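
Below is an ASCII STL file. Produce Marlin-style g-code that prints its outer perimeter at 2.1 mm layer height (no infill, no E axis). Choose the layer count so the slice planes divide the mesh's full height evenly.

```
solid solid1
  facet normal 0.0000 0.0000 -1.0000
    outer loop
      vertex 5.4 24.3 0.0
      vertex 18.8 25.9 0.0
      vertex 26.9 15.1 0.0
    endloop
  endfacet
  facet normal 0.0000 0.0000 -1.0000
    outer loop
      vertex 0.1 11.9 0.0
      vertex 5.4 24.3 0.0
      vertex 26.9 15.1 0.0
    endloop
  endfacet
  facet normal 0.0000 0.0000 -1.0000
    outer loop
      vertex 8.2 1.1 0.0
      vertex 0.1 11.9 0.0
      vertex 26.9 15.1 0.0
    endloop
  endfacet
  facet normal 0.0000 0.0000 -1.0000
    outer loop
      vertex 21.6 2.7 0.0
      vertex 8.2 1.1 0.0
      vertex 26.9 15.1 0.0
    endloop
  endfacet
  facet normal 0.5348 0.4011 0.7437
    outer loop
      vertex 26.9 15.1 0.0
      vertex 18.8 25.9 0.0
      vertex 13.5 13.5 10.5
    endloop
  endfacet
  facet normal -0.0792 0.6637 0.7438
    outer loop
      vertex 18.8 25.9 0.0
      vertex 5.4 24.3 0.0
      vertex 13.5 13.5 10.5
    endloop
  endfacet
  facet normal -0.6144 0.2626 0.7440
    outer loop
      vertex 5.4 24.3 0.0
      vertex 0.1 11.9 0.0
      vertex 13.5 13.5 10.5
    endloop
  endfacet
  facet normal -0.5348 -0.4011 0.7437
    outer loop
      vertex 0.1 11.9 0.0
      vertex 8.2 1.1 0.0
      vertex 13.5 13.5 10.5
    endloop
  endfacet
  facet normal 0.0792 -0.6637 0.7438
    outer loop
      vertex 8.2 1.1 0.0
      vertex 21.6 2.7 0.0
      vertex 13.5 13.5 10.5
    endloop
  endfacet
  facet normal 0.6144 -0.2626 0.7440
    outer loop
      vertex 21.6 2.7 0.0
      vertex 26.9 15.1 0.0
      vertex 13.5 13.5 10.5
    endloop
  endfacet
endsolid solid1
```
; perimeter-only toolpath
G21 ; units = mm
G90 ; absolute positioning
G28 ; home
; layer 1
G0 Z2.1
G0 X24.2 Y14.8
G1 X17.7 Y23.4
G1 X7.0 Y22.1
G1 X2.8 Y12.2
G1 X9.3 Y3.6
G1 X20.0 Y4.9
G1 X24.2 Y14.8
; layer 2
G0 Z4.2
G0 X21.5 Y14.5
G1 X16.7 Y20.9
G1 X8.6 Y20.0
G1 X5.5 Y12.5
G1 X10.3 Y6.1
G1 X18.4 Y7.0
G1 X21.5 Y14.5
; layer 3
G0 Z6.3
G0 X18.9 Y14.1
G1 X15.6 Y18.5
G1 X10.3 Y17.8
G1 X8.1 Y12.9
G1 X11.4 Y8.5
G1 X16.7 Y9.2
G1 X18.9 Y14.1
; layer 4
G0 Z8.4
G0 X16.2 Y13.8
G1 X14.6 Y16.0
G1 X11.9 Y15.7
G1 X10.8 Y13.2
G1 X12.4 Y11.0
G1 X15.1 Y11.3
G1 X16.2 Y13.8
M2 ; end

The solid is a regular 6-sided pyramid, base circumscribed radius ≈ 13.5 mm, apex at z ≈ 10.5 mm. Slicing at Δz = 2.1 mm — 5 equal slices spanning the solid's height, so layer i sits at z = i·h/5 — gives 4 non-empty perimeters. Each is a 6-segment closed polygon; G0 lifts to the layer z and rapids to the start vertex, then G1 traces the edges. The cross-section shrinks linearly with z (the slice at the apex is degenerate and omitted).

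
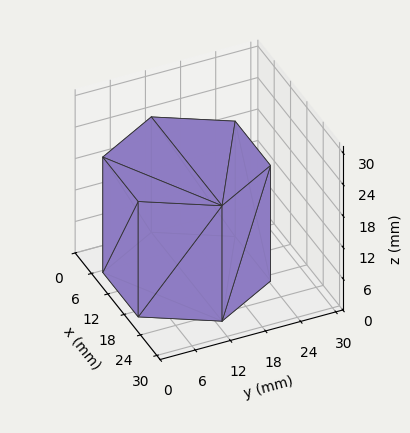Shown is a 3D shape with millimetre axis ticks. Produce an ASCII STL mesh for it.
Reading the render: the shape is a regular 6-sided prism (a cylinder approximated with 6 flat sides), circumscribed radius ≈ 13 mm, height ≈ 22 mm (dimensions read to the nearest mm from the axis ticks). For the STL, each face is triangulated and given an outward normal.

solid part
  facet normal 0.0000 0.0000 -1.0000
    outer loop
      vertex 6.5 24.3 0.0
      vertex 19.5 24.3 0.0
      vertex 26.0 13.0 0.0
    endloop
  endfacet
  facet normal 0.0000 0.0000 -1.0000
    outer loop
      vertex 0.0 13.0 0.0
      vertex 6.5 24.3 0.0
      vertex 26.0 13.0 0.0
    endloop
  endfacet
  facet normal 0.0000 0.0000 -1.0000
    outer loop
      vertex 6.5 1.7 0.0
      vertex 0.0 13.0 0.0
      vertex 26.0 13.0 0.0
    endloop
  endfacet
  facet normal 0.0000 0.0000 -1.0000
    outer loop
      vertex 19.5 1.7 0.0
      vertex 6.5 1.7 0.0
      vertex 26.0 13.0 0.0
    endloop
  endfacet
  facet normal 0.0000 0.0000 1.0000
    outer loop
      vertex 26.0 13.0 22.0
      vertex 19.5 24.3 22.0
      vertex 6.5 24.3 22.0
    endloop
  endfacet
  facet normal 0.0000 0.0000 1.0000
    outer loop
      vertex 26.0 13.0 22.0
      vertex 6.5 24.3 22.0
      vertex 0.0 13.0 22.0
    endloop
  endfacet
  facet normal 0.0000 0.0000 1.0000
    outer loop
      vertex 26.0 13.0 22.0
      vertex 0.0 13.0 22.0
      vertex 6.5 1.7 22.0
    endloop
  endfacet
  facet normal 0.0000 0.0000 1.0000
    outer loop
      vertex 26.0 13.0 22.0
      vertex 6.5 1.7 22.0
      vertex 19.5 1.7 22.0
    endloop
  endfacet
  facet normal 0.8668 0.4986 0.0000
    outer loop
      vertex 26.0 13.0 0.0
      vertex 19.5 24.3 0.0
      vertex 19.5 24.3 22.0
    endloop
  endfacet
  facet normal 0.8668 0.4986 0.0000
    outer loop
      vertex 26.0 13.0 0.0
      vertex 19.5 24.3 22.0
      vertex 26.0 13.0 22.0
    endloop
  endfacet
  facet normal 0.0000 1.0000 0.0000
    outer loop
      vertex 19.5 24.3 0.0
      vertex 6.5 24.3 0.0
      vertex 6.5 24.3 22.0
    endloop
  endfacet
  facet normal 0.0000 1.0000 0.0000
    outer loop
      vertex 19.5 24.3 0.0
      vertex 6.5 24.3 22.0
      vertex 19.5 24.3 22.0
    endloop
  endfacet
  facet normal -0.8668 0.4986 0.0000
    outer loop
      vertex 6.5 24.3 0.0
      vertex 0.0 13.0 0.0
      vertex 0.0 13.0 22.0
    endloop
  endfacet
  facet normal -0.8668 0.4986 0.0000
    outer loop
      vertex 6.5 24.3 0.0
      vertex 0.0 13.0 22.0
      vertex 6.5 24.3 22.0
    endloop
  endfacet
  facet normal -0.8668 -0.4986 0.0000
    outer loop
      vertex 0.0 13.0 0.0
      vertex 6.5 1.7 0.0
      vertex 6.5 1.7 22.0
    endloop
  endfacet
  facet normal -0.8668 -0.4986 0.0000
    outer loop
      vertex 0.0 13.0 0.0
      vertex 6.5 1.7 22.0
      vertex 0.0 13.0 22.0
    endloop
  endfacet
  facet normal 0.0000 -1.0000 0.0000
    outer loop
      vertex 6.5 1.7 0.0
      vertex 19.5 1.7 0.0
      vertex 19.5 1.7 22.0
    endloop
  endfacet
  facet normal 0.0000 -1.0000 0.0000
    outer loop
      vertex 6.5 1.7 0.0
      vertex 19.5 1.7 22.0
      vertex 6.5 1.7 22.0
    endloop
  endfacet
  facet normal 0.8668 -0.4986 0.0000
    outer loop
      vertex 19.5 1.7 0.0
      vertex 26.0 13.0 0.0
      vertex 26.0 13.0 22.0
    endloop
  endfacet
  facet normal 0.8668 -0.4986 0.0000
    outer loop
      vertex 19.5 1.7 0.0
      vertex 26.0 13.0 22.0
      vertex 19.5 1.7 22.0
    endloop
  endfacet
endsolid part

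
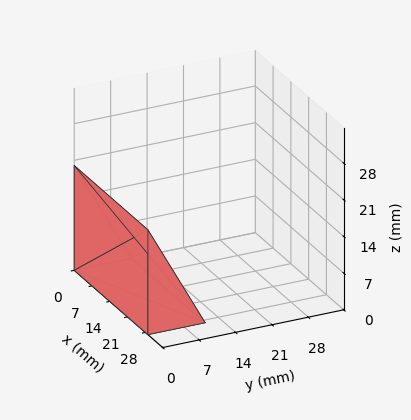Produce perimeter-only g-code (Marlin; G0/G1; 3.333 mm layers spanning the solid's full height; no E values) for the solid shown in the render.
Reading the render: the shape is a wedge (ramp): 29 × 11 mm base, rising to 20 mm along the y=0 edge and sloping linearly to z=0 at y=11 (dimensions read to the nearest mm from the axis ticks). For the g-code, the solid's height is divided into equal slices at the stated Δz and each level perimeter traced with G1 moves after a G0 lift.

; perimeter-only toolpath
G21 ; units = mm
G90 ; absolute positioning
G28 ; home
; layer 1
G0 Z3.333
G0 X0.000 Y0.000
G1 X29.000 Y0.000
G1 X29.000 Y9.167
G1 X0.000 Y9.167
G1 X0.000 Y0.000
; layer 2
G0 Z6.667
G0 X0.000 Y0.000
G1 X29.000 Y0.000
G1 X29.000 Y7.333
G1 X0.000 Y7.333
G1 X0.000 Y0.000
; layer 3
G0 Z10.000
G0 X0.000 Y0.000
G1 X29.000 Y0.000
G1 X29.000 Y5.500
G1 X0.000 Y5.500
G1 X0.000 Y0.000
; layer 4
G0 Z13.333
G0 X0.000 Y0.000
G1 X29.000 Y0.000
G1 X29.000 Y3.667
G1 X0.000 Y3.667
G1 X0.000 Y0.000
; layer 5
G0 Z16.667
G0 X0.000 Y0.000
G1 X29.000 Y0.000
G1 X29.000 Y1.833
G1 X0.000 Y1.833
G1 X0.000 Y0.000
M2 ; end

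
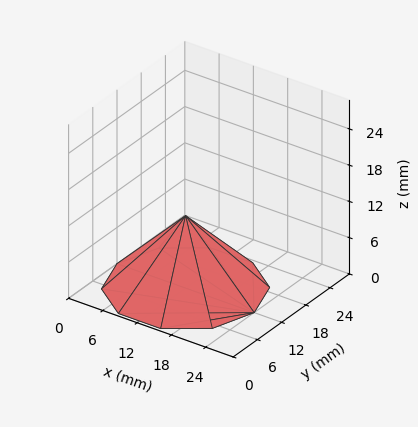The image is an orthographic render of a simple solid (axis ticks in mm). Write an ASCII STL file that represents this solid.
Reading the render: the shape is a regular 10-sided pyramid, base circumscribed radius ≈ 12 mm, apex at z ≈ 12 mm (dimensions read to the nearest mm from the axis ticks). For the STL, each face is triangulated and given an outward normal.

solid part
  facet normal 0.0000 0.0000 -1.0000
    outer loop
      vertex 15.7 23.4 0.0
      vertex 21.7 19.1 0.0
      vertex 24.0 12.0 0.0
    endloop
  endfacet
  facet normal 0.0000 0.0000 -1.0000
    outer loop
      vertex 8.3 23.4 0.0
      vertex 15.7 23.4 0.0
      vertex 24.0 12.0 0.0
    endloop
  endfacet
  facet normal 0.0000 0.0000 -1.0000
    outer loop
      vertex 2.3 19.1 0.0
      vertex 8.3 23.4 0.0
      vertex 24.0 12.0 0.0
    endloop
  endfacet
  facet normal 0.0000 0.0000 -1.0000
    outer loop
      vertex 0.0 12.0 0.0
      vertex 2.3 19.1 0.0
      vertex 24.0 12.0 0.0
    endloop
  endfacet
  facet normal 0.0000 0.0000 -1.0000
    outer loop
      vertex 2.3 4.9 0.0
      vertex 0.0 12.0 0.0
      vertex 24.0 12.0 0.0
    endloop
  endfacet
  facet normal 0.0000 0.0000 -1.0000
    outer loop
      vertex 8.3 0.6 0.0
      vertex 2.3 4.9 0.0
      vertex 24.0 12.0 0.0
    endloop
  endfacet
  facet normal 0.0000 0.0000 -1.0000
    outer loop
      vertex 15.7 0.6 0.0
      vertex 8.3 0.6 0.0
      vertex 24.0 12.0 0.0
    endloop
  endfacet
  facet normal 0.0000 0.0000 -1.0000
    outer loop
      vertex 21.7 4.9 0.0
      vertex 15.7 0.6 0.0
      vertex 24.0 12.0 0.0
    endloop
  endfacet
  facet normal 0.6893 0.2233 0.6893
    outer loop
      vertex 24.0 12.0 0.0
      vertex 21.7 19.1 0.0
      vertex 12.0 12.0 12.0
    endloop
  endfacet
  facet normal 0.4219 0.5888 0.6894
    outer loop
      vertex 21.7 19.1 0.0
      vertex 15.7 23.4 0.0
      vertex 12.0 12.0 12.0
    endloop
  endfacet
  facet normal 0.0000 0.7250 0.6887
    outer loop
      vertex 15.7 23.4 0.0
      vertex 8.3 23.4 0.0
      vertex 12.0 12.0 12.0
    endloop
  endfacet
  facet normal -0.4219 0.5888 0.6894
    outer loop
      vertex 8.3 23.4 0.0
      vertex 2.3 19.1 0.0
      vertex 12.0 12.0 12.0
    endloop
  endfacet
  facet normal -0.6893 0.2233 0.6893
    outer loop
      vertex 2.3 19.1 0.0
      vertex 0.0 12.0 0.0
      vertex 12.0 12.0 12.0
    endloop
  endfacet
  facet normal -0.6893 -0.2233 0.6893
    outer loop
      vertex 0.0 12.0 0.0
      vertex 2.3 4.9 0.0
      vertex 12.0 12.0 12.0
    endloop
  endfacet
  facet normal -0.4219 -0.5888 0.6894
    outer loop
      vertex 2.3 4.9 0.0
      vertex 8.3 0.6 0.0
      vertex 12.0 12.0 12.0
    endloop
  endfacet
  facet normal 0.0000 -0.7250 0.6887
    outer loop
      vertex 8.3 0.6 0.0
      vertex 15.7 0.6 0.0
      vertex 12.0 12.0 12.0
    endloop
  endfacet
  facet normal 0.4219 -0.5888 0.6894
    outer loop
      vertex 15.7 0.6 0.0
      vertex 21.7 4.9 0.0
      vertex 12.0 12.0 12.0
    endloop
  endfacet
  facet normal 0.6893 -0.2233 0.6893
    outer loop
      vertex 21.7 4.9 0.0
      vertex 24.0 12.0 0.0
      vertex 12.0 12.0 12.0
    endloop
  endfacet
endsolid part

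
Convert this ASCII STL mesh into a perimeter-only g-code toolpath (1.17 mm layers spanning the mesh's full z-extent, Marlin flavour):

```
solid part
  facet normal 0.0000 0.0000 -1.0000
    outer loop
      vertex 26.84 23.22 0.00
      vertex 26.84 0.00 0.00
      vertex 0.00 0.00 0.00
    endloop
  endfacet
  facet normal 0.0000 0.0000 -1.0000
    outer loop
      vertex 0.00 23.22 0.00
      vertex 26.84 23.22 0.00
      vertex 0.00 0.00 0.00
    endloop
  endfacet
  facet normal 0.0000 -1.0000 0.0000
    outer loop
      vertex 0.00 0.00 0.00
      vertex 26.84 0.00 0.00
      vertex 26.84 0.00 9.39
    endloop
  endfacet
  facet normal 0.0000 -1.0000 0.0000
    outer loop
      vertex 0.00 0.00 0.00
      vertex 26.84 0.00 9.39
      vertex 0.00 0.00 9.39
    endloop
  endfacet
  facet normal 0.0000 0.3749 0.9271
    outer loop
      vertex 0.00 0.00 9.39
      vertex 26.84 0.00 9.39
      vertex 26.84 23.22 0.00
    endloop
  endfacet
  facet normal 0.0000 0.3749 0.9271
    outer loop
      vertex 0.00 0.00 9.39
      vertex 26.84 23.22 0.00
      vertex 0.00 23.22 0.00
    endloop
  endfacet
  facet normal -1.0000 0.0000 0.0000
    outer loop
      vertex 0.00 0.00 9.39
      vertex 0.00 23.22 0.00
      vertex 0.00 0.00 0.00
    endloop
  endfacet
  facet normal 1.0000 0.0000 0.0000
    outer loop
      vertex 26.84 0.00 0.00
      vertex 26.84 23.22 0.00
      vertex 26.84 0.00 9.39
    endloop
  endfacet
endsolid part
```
; perimeter-only toolpath
G21 ; units = mm
G90 ; absolute positioning
G28 ; home
; layer 1
G0 Z1.17
G0 X0.00 Y0.00
G1 X26.84 Y0.00
G1 X26.84 Y20.32
G1 X0.00 Y20.32
G1 X0.00 Y0.00
; layer 2
G0 Z2.35
G0 X0.00 Y0.00
G1 X26.84 Y0.00
G1 X26.84 Y17.41
G1 X0.00 Y17.41
G1 X0.00 Y0.00
; layer 3
G0 Z3.52
G0 X0.00 Y0.00
G1 X26.84 Y0.00
G1 X26.84 Y14.51
G1 X0.00 Y14.51
G1 X0.00 Y0.00
; layer 4
G0 Z4.70
G0 X0.00 Y0.00
G1 X26.84 Y0.00
G1 X26.84 Y11.61
G1 X0.00 Y11.61
G1 X0.00 Y0.00
; layer 5
G0 Z5.87
G0 X0.00 Y0.00
G1 X26.84 Y0.00
G1 X26.84 Y8.71
G1 X0.00 Y8.71
G1 X0.00 Y0.00
; layer 6
G0 Z7.04
G0 X0.00 Y0.00
G1 X26.84 Y0.00
G1 X26.84 Y5.80
G1 X0.00 Y5.80
G1 X0.00 Y0.00
; layer 7
G0 Z8.22
G0 X0.00 Y0.00
G1 X26.84 Y0.00
G1 X26.84 Y2.90
G1 X0.00 Y2.90
G1 X0.00 Y0.00
M2 ; end

The solid is a wedge (ramp): 26.8 × 23.2 mm base, rising to 9.39 mm along the y=0 edge and sloping linearly to z=0 at y=23.2. Slicing at Δz = 1.17 mm — 8 equal slices spanning the solid's height, so layer i sits at z = i·h/8 — gives 7 non-empty perimeters. Each is a 4-segment closed polygon; G0 lifts to the layer z and rapids to the start vertex, then G1 traces the edges. The cross-section shrinks linearly with z (the slice at the apex is degenerate and omitted).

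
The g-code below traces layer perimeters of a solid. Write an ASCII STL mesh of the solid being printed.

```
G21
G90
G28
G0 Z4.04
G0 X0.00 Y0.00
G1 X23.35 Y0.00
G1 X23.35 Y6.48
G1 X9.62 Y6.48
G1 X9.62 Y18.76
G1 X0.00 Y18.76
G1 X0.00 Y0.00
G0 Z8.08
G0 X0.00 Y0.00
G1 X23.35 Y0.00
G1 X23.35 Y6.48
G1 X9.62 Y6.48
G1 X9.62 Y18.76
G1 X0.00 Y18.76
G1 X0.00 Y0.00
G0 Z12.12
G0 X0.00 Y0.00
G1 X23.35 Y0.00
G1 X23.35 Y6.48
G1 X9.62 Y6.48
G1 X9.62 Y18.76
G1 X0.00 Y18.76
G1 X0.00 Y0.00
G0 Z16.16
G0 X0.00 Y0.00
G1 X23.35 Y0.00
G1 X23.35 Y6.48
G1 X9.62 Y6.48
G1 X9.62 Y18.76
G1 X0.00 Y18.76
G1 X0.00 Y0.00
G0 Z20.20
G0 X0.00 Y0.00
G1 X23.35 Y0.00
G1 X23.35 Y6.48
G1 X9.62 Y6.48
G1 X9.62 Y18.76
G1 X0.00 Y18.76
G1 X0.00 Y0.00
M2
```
solid part
  facet normal 0.0000 0.0000 -1.0000
    outer loop
      vertex 23.35 6.48 0.00
      vertex 23.35 0.00 0.00
      vertex 0.00 0.00 0.00
    endloop
  endfacet
  facet normal 0.0000 0.0000 -1.0000
    outer loop
      vertex 9.62 6.48 0.00
      vertex 23.35 6.48 0.00
      vertex 0.00 0.00 0.00
    endloop
  endfacet
  facet normal 0.0000 0.0000 -1.0000
    outer loop
      vertex 9.62 18.76 0.00
      vertex 9.62 6.48 0.00
      vertex 0.00 0.00 0.00
    endloop
  endfacet
  facet normal 0.0000 0.0000 -1.0000
    outer loop
      vertex 0.00 18.76 0.00
      vertex 9.62 18.76 0.00
      vertex 0.00 0.00 0.00
    endloop
  endfacet
  facet normal 0.0000 0.0000 1.0000
    outer loop
      vertex 0.00 0.00 20.20
      vertex 23.35 0.00 20.20
      vertex 23.35 6.48 20.20
    endloop
  endfacet
  facet normal 0.0000 0.0000 1.0000
    outer loop
      vertex 0.00 0.00 20.20
      vertex 23.35 6.48 20.20
      vertex 9.62 6.48 20.20
    endloop
  endfacet
  facet normal 0.0000 0.0000 1.0000
    outer loop
      vertex 0.00 0.00 20.20
      vertex 9.62 6.48 20.20
      vertex 9.62 18.76 20.20
    endloop
  endfacet
  facet normal 0.0000 0.0000 1.0000
    outer loop
      vertex 0.00 0.00 20.20
      vertex 9.62 18.76 20.20
      vertex 0.00 18.76 20.20
    endloop
  endfacet
  facet normal 0.0000 -1.0000 0.0000
    outer loop
      vertex 0.00 0.00 0.00
      vertex 23.35 0.00 0.00
      vertex 23.35 0.00 20.20
    endloop
  endfacet
  facet normal 0.0000 -1.0000 0.0000
    outer loop
      vertex 0.00 0.00 0.00
      vertex 23.35 0.00 20.20
      vertex 0.00 0.00 20.20
    endloop
  endfacet
  facet normal 1.0000 0.0000 0.0000
    outer loop
      vertex 23.35 0.00 0.00
      vertex 23.35 6.48 0.00
      vertex 23.35 6.48 20.20
    endloop
  endfacet
  facet normal 1.0000 0.0000 0.0000
    outer loop
      vertex 23.35 0.00 0.00
      vertex 23.35 6.48 20.20
      vertex 23.35 0.00 20.20
    endloop
  endfacet
  facet normal 0.0000 1.0000 0.0000
    outer loop
      vertex 23.35 6.48 0.00
      vertex 9.62 6.48 0.00
      vertex 9.62 6.48 20.20
    endloop
  endfacet
  facet normal 0.0000 1.0000 0.0000
    outer loop
      vertex 23.35 6.48 0.00
      vertex 9.62 6.48 20.20
      vertex 23.35 6.48 20.20
    endloop
  endfacet
  facet normal 1.0000 0.0000 0.0000
    outer loop
      vertex 9.62 6.48 0.00
      vertex 9.62 18.76 0.00
      vertex 9.62 18.76 20.20
    endloop
  endfacet
  facet normal 1.0000 0.0000 0.0000
    outer loop
      vertex 9.62 6.48 0.00
      vertex 9.62 18.76 20.20
      vertex 9.62 6.48 20.20
    endloop
  endfacet
  facet normal 0.0000 1.0000 0.0000
    outer loop
      vertex 9.62 18.76 0.00
      vertex 0.00 18.76 0.00
      vertex 0.00 18.76 20.20
    endloop
  endfacet
  facet normal 0.0000 1.0000 0.0000
    outer loop
      vertex 9.62 18.76 0.00
      vertex 0.00 18.76 20.20
      vertex 9.62 18.76 20.20
    endloop
  endfacet
  facet normal -1.0000 0.0000 0.0000
    outer loop
      vertex 0.00 18.76 0.00
      vertex 0.00 0.00 0.00
      vertex 0.00 0.00 20.20
    endloop
  endfacet
  facet normal -1.0000 0.0000 0.0000
    outer loop
      vertex 0.00 18.76 0.00
      vertex 0.00 0.00 20.20
      vertex 0.00 18.76 20.20
    endloop
  endfacet
endsolid part

The G0 Z moves step by Δz≈4.04 mm. Every layer's G1 loop is the same polygon, so the solid is a straight extrusion of it from z=0 to z≈20.2. Closing with flat bottom and top caps and triangulating gives 20 facets — an L-shaped prism: outer 23.4 × 18.8 mm, arm thicknesses ≈ 6.48 mm (horizontal) and 9.62 mm (vertical), extruded 20.2 mm in z.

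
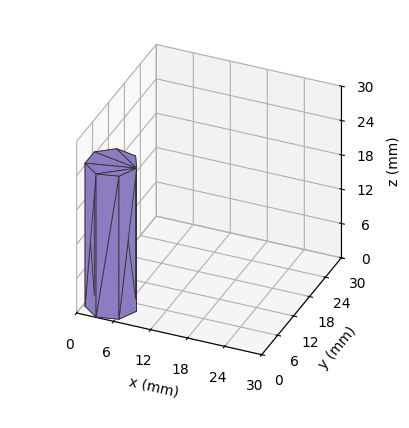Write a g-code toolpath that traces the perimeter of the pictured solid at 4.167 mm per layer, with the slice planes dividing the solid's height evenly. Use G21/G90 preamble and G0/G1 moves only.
Reading the render: the shape is a regular 7-sided prism (a cylinder approximated with 7 flat sides), circumscribed radius ≈ 4 mm, height ≈ 25 mm (dimensions read to the nearest mm from the axis ticks). For the g-code, the solid's height is divided into equal slices at the stated Δz and each level perimeter traced with G1 moves after a G0 lift.

; perimeter-only toolpath
G21 ; units = mm
G90 ; absolute positioning
G28 ; home
; layer 1
G0 Z4.167
G0 X8.000 Y4.000
G1 X6.494 Y7.127
G1 X3.110 Y7.900
G1 X0.396 Y5.736
G1 X0.396 Y2.264
G1 X3.110 Y0.100
G1 X6.494 Y0.873
G1 X8.000 Y4.000
; layer 2
G0 Z8.333
G0 X8.000 Y4.000
G1 X6.494 Y7.127
G1 X3.110 Y7.900
G1 X0.396 Y5.736
G1 X0.396 Y2.264
G1 X3.110 Y0.100
G1 X6.494 Y0.873
G1 X8.000 Y4.000
; layer 3
G0 Z12.500
G0 X8.000 Y4.000
G1 X6.494 Y7.127
G1 X3.110 Y7.900
G1 X0.396 Y5.736
G1 X0.396 Y2.264
G1 X3.110 Y0.100
G1 X6.494 Y0.873
G1 X8.000 Y4.000
; layer 4
G0 Z16.667
G0 X8.000 Y4.000
G1 X6.494 Y7.127
G1 X3.110 Y7.900
G1 X0.396 Y5.736
G1 X0.396 Y2.264
G1 X3.110 Y0.100
G1 X6.494 Y0.873
G1 X8.000 Y4.000
; layer 5
G0 Z20.833
G0 X8.000 Y4.000
G1 X6.494 Y7.127
G1 X3.110 Y7.900
G1 X0.396 Y5.736
G1 X0.396 Y2.264
G1 X3.110 Y0.100
G1 X6.494 Y0.873
G1 X8.000 Y4.000
; layer 6
G0 Z25.000
G0 X8.000 Y4.000
G1 X6.494 Y7.127
G1 X3.110 Y7.900
G1 X0.396 Y5.736
G1 X0.396 Y2.264
G1 X3.110 Y0.100
G1 X6.494 Y0.873
G1 X8.000 Y4.000
M2 ; end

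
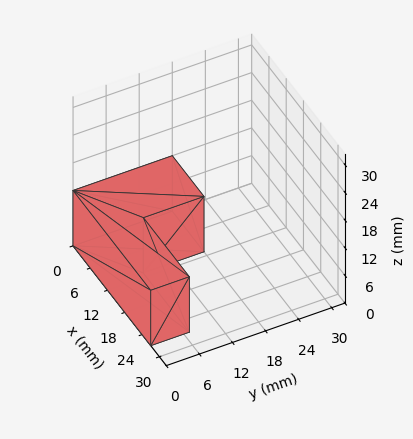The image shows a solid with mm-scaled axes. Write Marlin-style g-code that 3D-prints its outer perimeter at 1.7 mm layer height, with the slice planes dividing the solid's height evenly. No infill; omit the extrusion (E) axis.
Reading the render: the shape is an L-shaped prism: outer 27 × 18 mm, arm thicknesses ≈ 7 mm (horizontal) and 11 mm (vertical), extruded 12 mm in z (dimensions read to the nearest mm from the axis ticks). For the g-code, the solid's height is divided into equal slices at the stated Δz and each level perimeter traced with G1 moves after a G0 lift.

; perimeter-only toolpath
G21 ; units = mm
G90 ; absolute positioning
G28 ; home
; layer 1
G0 Z1.7
G0 X0.0 Y0.0
G1 X27.0 Y0.0
G1 X27.0 Y7.0
G1 X11.0 Y7.0
G1 X11.0 Y18.0
G1 X0.0 Y18.0
G1 X0.0 Y0.0
; layer 2
G0 Z3.4
G0 X0.0 Y0.0
G1 X27.0 Y0.0
G1 X27.0 Y7.0
G1 X11.0 Y7.0
G1 X11.0 Y18.0
G1 X0.0 Y18.0
G1 X0.0 Y0.0
; layer 3
G0 Z5.1
G0 X0.0 Y0.0
G1 X27.0 Y0.0
G1 X27.0 Y7.0
G1 X11.0 Y7.0
G1 X11.0 Y18.0
G1 X0.0 Y18.0
G1 X0.0 Y0.0
; layer 4
G0 Z6.9
G0 X0.0 Y0.0
G1 X27.0 Y0.0
G1 X27.0 Y7.0
G1 X11.0 Y7.0
G1 X11.0 Y18.0
G1 X0.0 Y18.0
G1 X0.0 Y0.0
; layer 5
G0 Z8.6
G0 X0.0 Y0.0
G1 X27.0 Y0.0
G1 X27.0 Y7.0
G1 X11.0 Y7.0
G1 X11.0 Y18.0
G1 X0.0 Y18.0
G1 X0.0 Y0.0
; layer 6
G0 Z10.3
G0 X0.0 Y0.0
G1 X27.0 Y0.0
G1 X27.0 Y7.0
G1 X11.0 Y7.0
G1 X11.0 Y18.0
G1 X0.0 Y18.0
G1 X0.0 Y0.0
; layer 7
G0 Z12.0
G0 X0.0 Y0.0
G1 X27.0 Y0.0
G1 X27.0 Y7.0
G1 X11.0 Y7.0
G1 X11.0 Y18.0
G1 X0.0 Y18.0
G1 X0.0 Y0.0
M2 ; end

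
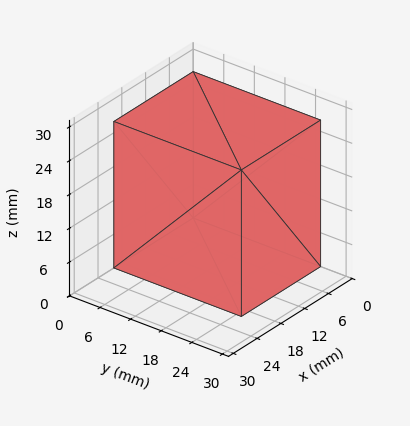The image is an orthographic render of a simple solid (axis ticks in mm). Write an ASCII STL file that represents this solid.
Reading the render: the shape is a rectangular box, roughly 20 × 25 mm footprint and 26 mm tall (dimensions read to the nearest mm from the axis ticks). For the STL, each face is triangulated and given an outward normal.

solid part
  facet normal 0.0000 0.0000 -1.0000
    outer loop
      vertex 20.0 25.0 0.0
      vertex 20.0 0.0 0.0
      vertex 0.0 0.0 0.0
    endloop
  endfacet
  facet normal 0.0000 0.0000 -1.0000
    outer loop
      vertex 0.0 25.0 0.0
      vertex 20.0 25.0 0.0
      vertex 0.0 0.0 0.0
    endloop
  endfacet
  facet normal 0.0000 0.0000 1.0000
    outer loop
      vertex 0.0 0.0 26.0
      vertex 20.0 0.0 26.0
      vertex 20.0 25.0 26.0
    endloop
  endfacet
  facet normal 0.0000 0.0000 1.0000
    outer loop
      vertex 0.0 0.0 26.0
      vertex 20.0 25.0 26.0
      vertex 0.0 25.0 26.0
    endloop
  endfacet
  facet normal 0.0000 -1.0000 0.0000
    outer loop
      vertex 0.0 0.0 0.0
      vertex 20.0 0.0 0.0
      vertex 20.0 0.0 26.0
    endloop
  endfacet
  facet normal 0.0000 -1.0000 0.0000
    outer loop
      vertex 0.0 0.0 0.0
      vertex 20.0 0.0 26.0
      vertex 0.0 0.0 26.0
    endloop
  endfacet
  facet normal 0.0000 1.0000 0.0000
    outer loop
      vertex 20.0 25.0 26.0
      vertex 20.0 25.0 0.0
      vertex 0.0 25.0 0.0
    endloop
  endfacet
  facet normal 0.0000 1.0000 0.0000
    outer loop
      vertex 0.0 25.0 26.0
      vertex 20.0 25.0 26.0
      vertex 0.0 25.0 0.0
    endloop
  endfacet
  facet normal -1.0000 0.0000 0.0000
    outer loop
      vertex 0.0 25.0 26.0
      vertex 0.0 25.0 0.0
      vertex 0.0 0.0 0.0
    endloop
  endfacet
  facet normal -1.0000 0.0000 0.0000
    outer loop
      vertex 0.0 0.0 26.0
      vertex 0.0 25.0 26.0
      vertex 0.0 0.0 0.0
    endloop
  endfacet
  facet normal 1.0000 0.0000 0.0000
    outer loop
      vertex 20.0 0.0 0.0
      vertex 20.0 25.0 0.0
      vertex 20.0 25.0 26.0
    endloop
  endfacet
  facet normal 1.0000 0.0000 0.0000
    outer loop
      vertex 20.0 0.0 0.0
      vertex 20.0 25.0 26.0
      vertex 20.0 0.0 26.0
    endloop
  endfacet
endsolid part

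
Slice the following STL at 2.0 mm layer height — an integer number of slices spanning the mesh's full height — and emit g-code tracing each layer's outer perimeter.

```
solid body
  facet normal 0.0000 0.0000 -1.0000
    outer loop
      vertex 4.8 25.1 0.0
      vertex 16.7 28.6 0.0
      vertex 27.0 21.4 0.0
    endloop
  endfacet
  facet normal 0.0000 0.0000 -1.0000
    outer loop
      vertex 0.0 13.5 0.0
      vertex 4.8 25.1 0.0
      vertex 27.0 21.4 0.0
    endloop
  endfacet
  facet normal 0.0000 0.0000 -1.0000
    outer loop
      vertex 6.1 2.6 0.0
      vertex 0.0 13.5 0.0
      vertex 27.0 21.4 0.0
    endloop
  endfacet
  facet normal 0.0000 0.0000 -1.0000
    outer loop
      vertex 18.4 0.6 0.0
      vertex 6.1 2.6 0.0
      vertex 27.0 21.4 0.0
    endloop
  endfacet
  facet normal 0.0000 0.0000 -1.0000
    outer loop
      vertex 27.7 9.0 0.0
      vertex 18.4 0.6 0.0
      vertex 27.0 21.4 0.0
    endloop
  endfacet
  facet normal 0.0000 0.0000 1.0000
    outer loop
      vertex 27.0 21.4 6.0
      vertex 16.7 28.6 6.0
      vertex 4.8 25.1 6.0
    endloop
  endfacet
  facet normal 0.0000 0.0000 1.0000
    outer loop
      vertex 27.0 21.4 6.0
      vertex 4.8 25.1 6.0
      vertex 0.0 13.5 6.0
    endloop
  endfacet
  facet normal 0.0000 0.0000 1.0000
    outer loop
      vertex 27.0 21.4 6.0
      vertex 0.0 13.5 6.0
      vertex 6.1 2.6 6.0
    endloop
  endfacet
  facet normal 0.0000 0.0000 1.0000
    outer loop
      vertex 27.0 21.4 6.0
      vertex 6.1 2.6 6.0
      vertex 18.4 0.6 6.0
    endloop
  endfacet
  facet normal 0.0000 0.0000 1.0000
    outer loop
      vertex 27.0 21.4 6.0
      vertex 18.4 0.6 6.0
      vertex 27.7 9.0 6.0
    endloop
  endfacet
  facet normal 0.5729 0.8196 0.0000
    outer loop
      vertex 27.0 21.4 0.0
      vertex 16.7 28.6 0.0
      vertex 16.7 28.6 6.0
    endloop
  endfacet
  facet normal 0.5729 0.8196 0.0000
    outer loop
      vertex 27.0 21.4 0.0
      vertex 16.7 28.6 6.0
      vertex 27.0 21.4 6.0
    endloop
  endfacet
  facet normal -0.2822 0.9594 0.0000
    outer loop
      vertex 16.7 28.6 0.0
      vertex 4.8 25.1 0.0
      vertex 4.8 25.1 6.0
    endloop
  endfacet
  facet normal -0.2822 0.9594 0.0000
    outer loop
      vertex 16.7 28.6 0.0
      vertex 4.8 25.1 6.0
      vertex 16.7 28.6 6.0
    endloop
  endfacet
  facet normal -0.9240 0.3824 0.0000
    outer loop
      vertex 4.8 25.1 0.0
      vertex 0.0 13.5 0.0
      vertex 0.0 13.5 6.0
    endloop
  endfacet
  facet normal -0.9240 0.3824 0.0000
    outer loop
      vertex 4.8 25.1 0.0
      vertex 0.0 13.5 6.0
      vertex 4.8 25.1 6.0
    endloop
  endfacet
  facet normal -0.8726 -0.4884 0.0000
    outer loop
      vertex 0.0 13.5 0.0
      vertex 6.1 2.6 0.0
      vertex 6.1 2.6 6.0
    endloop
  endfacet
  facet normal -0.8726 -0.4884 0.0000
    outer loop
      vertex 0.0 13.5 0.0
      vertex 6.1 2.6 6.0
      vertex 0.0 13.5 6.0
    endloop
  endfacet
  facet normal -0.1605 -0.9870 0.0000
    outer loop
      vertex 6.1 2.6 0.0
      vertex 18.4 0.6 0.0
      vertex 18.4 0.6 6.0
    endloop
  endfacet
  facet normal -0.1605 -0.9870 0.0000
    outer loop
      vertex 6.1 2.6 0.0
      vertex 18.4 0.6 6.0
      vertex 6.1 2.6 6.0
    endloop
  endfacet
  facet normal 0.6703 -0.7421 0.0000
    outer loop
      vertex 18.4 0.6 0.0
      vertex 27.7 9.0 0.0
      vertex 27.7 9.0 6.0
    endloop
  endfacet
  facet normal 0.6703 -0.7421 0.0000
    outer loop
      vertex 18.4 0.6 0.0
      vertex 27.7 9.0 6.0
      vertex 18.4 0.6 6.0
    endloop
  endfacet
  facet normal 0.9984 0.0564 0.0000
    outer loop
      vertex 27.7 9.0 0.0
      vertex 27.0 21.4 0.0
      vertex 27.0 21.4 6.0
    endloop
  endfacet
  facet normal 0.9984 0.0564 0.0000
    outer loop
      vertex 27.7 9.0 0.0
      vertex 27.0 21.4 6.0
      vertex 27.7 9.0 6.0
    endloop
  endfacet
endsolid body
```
; perimeter-only toolpath
G21 ; units = mm
G90 ; absolute positioning
G28 ; home
; layer 1
G0 Z2.0
G0 X27.0 Y21.4
G1 X16.7 Y28.6
G1 X4.8 Y25.1
G1 X0.0 Y13.5
G1 X6.1 Y2.6
G1 X18.4 Y0.6
G1 X27.7 Y9.0
G1 X27.0 Y21.4
; layer 2
G0 Z4.0
G0 X27.0 Y21.4
G1 X16.7 Y28.6
G1 X4.8 Y25.1
G1 X0.0 Y13.5
G1 X6.1 Y2.6
G1 X18.4 Y0.6
G1 X27.7 Y9.0
G1 X27.0 Y21.4
; layer 3
G0 Z6.0
G0 X27.0 Y21.4
G1 X16.7 Y28.6
G1 X4.8 Y25.1
G1 X0.0 Y13.5
G1 X6.1 Y2.6
G1 X18.4 Y0.6
G1 X27.7 Y9.0
G1 X27.0 Y21.4
M2 ; end

The solid is a regular 7-sided prism (a cylinder approximated with 7 flat sides), circumscribed radius ≈ 14.4 mm, height ≈ 6 mm. Slicing at Δz = 2.0 mm — 3 equal slices spanning the solid's height, so layer i sits at z = i·h/3 — gives 3 non-empty perimeters. Each is a 7-segment closed polygon; G0 lifts to the layer z and rapids to the start vertex, then G1 traces the edges.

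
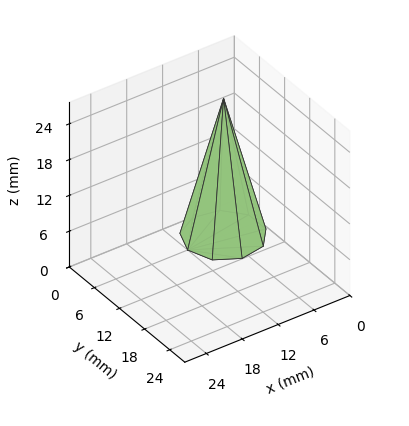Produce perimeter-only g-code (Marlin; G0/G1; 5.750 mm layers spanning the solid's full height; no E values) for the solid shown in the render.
Reading the render: the shape is a regular 9-sided pyramid, base circumscribed radius ≈ 6 mm, apex at z ≈ 23 mm (dimensions read to the nearest mm from the axis ticks). For the g-code, the solid's height is divided into equal slices at the stated Δz and each level perimeter traced with G1 moves after a G0 lift.

; perimeter-only toolpath
G21 ; units = mm
G90 ; absolute positioning
G28 ; home
; layer 1
G0 Z5.750
G0 X10.500 Y6.000
G1 X9.447 Y8.893
G1 X6.781 Y10.432
G1 X3.750 Y9.897
G1 X1.772 Y7.539
G1 X1.772 Y4.461
G1 X3.750 Y2.103
G1 X6.781 Y1.568
G1 X9.447 Y3.107
G1 X10.500 Y6.000
; layer 2
G0 Z11.500
G0 X9.000 Y6.000
G1 X8.298 Y7.928
G1 X6.521 Y8.954
G1 X4.500 Y8.598
G1 X3.181 Y7.026
G1 X3.181 Y4.974
G1 X4.500 Y3.402
G1 X6.521 Y3.046
G1 X8.298 Y4.072
G1 X9.000 Y6.000
; layer 3
G0 Z17.250
G0 X7.500 Y6.000
G1 X7.149 Y6.964
G1 X6.261 Y7.477
G1 X5.250 Y7.299
G1 X4.590 Y6.513
G1 X4.590 Y5.487
G1 X5.250 Y4.701
G1 X6.261 Y4.523
G1 X7.149 Y5.036
G1 X7.500 Y6.000
M2 ; end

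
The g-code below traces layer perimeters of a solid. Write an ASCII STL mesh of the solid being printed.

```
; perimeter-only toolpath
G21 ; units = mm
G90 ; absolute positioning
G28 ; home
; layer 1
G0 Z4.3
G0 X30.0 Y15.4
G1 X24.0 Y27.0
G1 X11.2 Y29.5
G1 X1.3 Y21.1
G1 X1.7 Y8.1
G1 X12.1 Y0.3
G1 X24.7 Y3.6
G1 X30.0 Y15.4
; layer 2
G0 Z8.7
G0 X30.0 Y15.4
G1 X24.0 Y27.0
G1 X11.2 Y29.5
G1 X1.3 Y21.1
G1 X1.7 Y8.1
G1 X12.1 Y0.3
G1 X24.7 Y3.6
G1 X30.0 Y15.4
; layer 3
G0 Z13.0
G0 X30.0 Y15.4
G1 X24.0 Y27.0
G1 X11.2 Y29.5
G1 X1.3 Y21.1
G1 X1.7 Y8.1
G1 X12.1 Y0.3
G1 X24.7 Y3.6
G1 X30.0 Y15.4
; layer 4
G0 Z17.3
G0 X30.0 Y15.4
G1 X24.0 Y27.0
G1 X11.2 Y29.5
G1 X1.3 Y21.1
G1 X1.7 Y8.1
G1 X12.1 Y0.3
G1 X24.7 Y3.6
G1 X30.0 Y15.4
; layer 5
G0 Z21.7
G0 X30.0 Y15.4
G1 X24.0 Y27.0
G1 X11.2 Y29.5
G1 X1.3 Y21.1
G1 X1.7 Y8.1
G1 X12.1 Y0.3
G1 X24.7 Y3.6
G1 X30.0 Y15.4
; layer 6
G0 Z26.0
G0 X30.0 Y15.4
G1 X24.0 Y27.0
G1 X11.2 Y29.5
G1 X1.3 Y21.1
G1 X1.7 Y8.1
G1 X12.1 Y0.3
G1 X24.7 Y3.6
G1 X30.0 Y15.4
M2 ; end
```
solid part
  facet normal 0.0000 0.0000 -1.0000
    outer loop
      vertex 11.2 29.5 0.0
      vertex 24.0 27.0 0.0
      vertex 30.0 15.4 0.0
    endloop
  endfacet
  facet normal 0.0000 0.0000 -1.0000
    outer loop
      vertex 1.3 21.1 0.0
      vertex 11.2 29.5 0.0
      vertex 30.0 15.4 0.0
    endloop
  endfacet
  facet normal 0.0000 0.0000 -1.0000
    outer loop
      vertex 1.7 8.1 0.0
      vertex 1.3 21.1 0.0
      vertex 30.0 15.4 0.0
    endloop
  endfacet
  facet normal 0.0000 0.0000 -1.0000
    outer loop
      vertex 12.1 0.3 0.0
      vertex 1.7 8.1 0.0
      vertex 30.0 15.4 0.0
    endloop
  endfacet
  facet normal 0.0000 0.0000 -1.0000
    outer loop
      vertex 24.7 3.6 0.0
      vertex 12.1 0.3 0.0
      vertex 30.0 15.4 0.0
    endloop
  endfacet
  facet normal 0.0000 0.0000 1.0000
    outer loop
      vertex 30.0 15.4 26.0
      vertex 24.0 27.0 26.0
      vertex 11.2 29.5 26.0
    endloop
  endfacet
  facet normal 0.0000 0.0000 1.0000
    outer loop
      vertex 30.0 15.4 26.0
      vertex 11.2 29.5 26.0
      vertex 1.3 21.1 26.0
    endloop
  endfacet
  facet normal 0.0000 0.0000 1.0000
    outer loop
      vertex 30.0 15.4 26.0
      vertex 1.3 21.1 26.0
      vertex 1.7 8.1 26.0
    endloop
  endfacet
  facet normal 0.0000 0.0000 1.0000
    outer loop
      vertex 30.0 15.4 26.0
      vertex 1.7 8.1 26.0
      vertex 12.1 0.3 26.0
    endloop
  endfacet
  facet normal 0.0000 0.0000 1.0000
    outer loop
      vertex 30.0 15.4 26.0
      vertex 12.1 0.3 26.0
      vertex 24.7 3.6 26.0
    endloop
  endfacet
  facet normal 0.8882 0.4594 0.0000
    outer loop
      vertex 30.0 15.4 0.0
      vertex 24.0 27.0 0.0
      vertex 24.0 27.0 26.0
    endloop
  endfacet
  facet normal 0.8882 0.4594 0.0000
    outer loop
      vertex 30.0 15.4 0.0
      vertex 24.0 27.0 26.0
      vertex 30.0 15.4 26.0
    endloop
  endfacet
  facet normal 0.1917 0.9815 0.0000
    outer loop
      vertex 24.0 27.0 0.0
      vertex 11.2 29.5 0.0
      vertex 11.2 29.5 26.0
    endloop
  endfacet
  facet normal 0.1917 0.9815 0.0000
    outer loop
      vertex 24.0 27.0 0.0
      vertex 11.2 29.5 26.0
      vertex 24.0 27.0 26.0
    endloop
  endfacet
  facet normal -0.6470 0.7625 0.0000
    outer loop
      vertex 11.2 29.5 0.0
      vertex 1.3 21.1 0.0
      vertex 1.3 21.1 26.0
    endloop
  endfacet
  facet normal -0.6470 0.7625 0.0000
    outer loop
      vertex 11.2 29.5 0.0
      vertex 1.3 21.1 26.0
      vertex 11.2 29.5 26.0
    endloop
  endfacet
  facet normal -0.9995 -0.0308 0.0000
    outer loop
      vertex 1.3 21.1 0.0
      vertex 1.7 8.1 0.0
      vertex 1.7 8.1 26.0
    endloop
  endfacet
  facet normal -0.9995 -0.0308 0.0000
    outer loop
      vertex 1.3 21.1 0.0
      vertex 1.7 8.1 26.0
      vertex 1.3 21.1 26.0
    endloop
  endfacet
  facet normal -0.6000 -0.8000 0.0000
    outer loop
      vertex 1.7 8.1 0.0
      vertex 12.1 0.3 0.0
      vertex 12.1 0.3 26.0
    endloop
  endfacet
  facet normal -0.6000 -0.8000 0.0000
    outer loop
      vertex 1.7 8.1 0.0
      vertex 12.1 0.3 26.0
      vertex 1.7 8.1 26.0
    endloop
  endfacet
  facet normal 0.2534 -0.9674 0.0000
    outer loop
      vertex 12.1 0.3 0.0
      vertex 24.7 3.6 0.0
      vertex 24.7 3.6 26.0
    endloop
  endfacet
  facet normal 0.2534 -0.9674 0.0000
    outer loop
      vertex 12.1 0.3 0.0
      vertex 24.7 3.6 26.0
      vertex 12.1 0.3 26.0
    endloop
  endfacet
  facet normal 0.9122 -0.4097 0.0000
    outer loop
      vertex 24.7 3.6 0.0
      vertex 30.0 15.4 0.0
      vertex 30.0 15.4 26.0
    endloop
  endfacet
  facet normal 0.9122 -0.4097 0.0000
    outer loop
      vertex 24.7 3.6 0.0
      vertex 30.0 15.4 26.0
      vertex 24.7 3.6 26.0
    endloop
  endfacet
endsolid part

The G0 Z moves step by Δz≈4.3 mm. Every layer's G1 loop is the same polygon, so the solid is a straight extrusion of it from z=0 to z≈26. Closing with flat bottom and top caps and triangulating gives 24 facets — a regular 7-sided prism (a cylinder approximated with 7 flat sides), circumscribed radius ≈ 15 mm, height ≈ 26 mm.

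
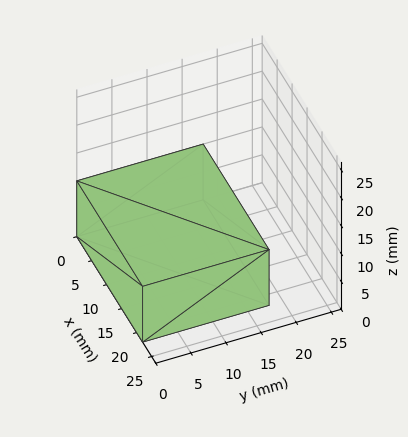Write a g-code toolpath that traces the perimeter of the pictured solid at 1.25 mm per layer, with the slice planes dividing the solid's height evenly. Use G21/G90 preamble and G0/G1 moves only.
Reading the render: the shape is a rectangular box, roughly 22 × 18 mm footprint and 10 mm tall (dimensions read to the nearest mm from the axis ticks). For the g-code, the solid's height is divided into equal slices at the stated Δz and each level perimeter traced with G1 moves after a G0 lift.

; perimeter-only toolpath
G21 ; units = mm
G90 ; absolute positioning
G28 ; home
; layer 1
G0 Z1.25
G0 X0.00 Y0.00
G1 X22.00 Y0.00
G1 X22.00 Y18.00
G1 X0.00 Y18.00
G1 X0.00 Y0.00
; layer 2
G0 Z2.50
G0 X0.00 Y0.00
G1 X22.00 Y0.00
G1 X22.00 Y18.00
G1 X0.00 Y18.00
G1 X0.00 Y0.00
; layer 3
G0 Z3.75
G0 X0.00 Y0.00
G1 X22.00 Y0.00
G1 X22.00 Y18.00
G1 X0.00 Y18.00
G1 X0.00 Y0.00
; layer 4
G0 Z5.00
G0 X0.00 Y0.00
G1 X22.00 Y0.00
G1 X22.00 Y18.00
G1 X0.00 Y18.00
G1 X0.00 Y0.00
; layer 5
G0 Z6.25
G0 X0.00 Y0.00
G1 X22.00 Y0.00
G1 X22.00 Y18.00
G1 X0.00 Y18.00
G1 X0.00 Y0.00
; layer 6
G0 Z7.50
G0 X0.00 Y0.00
G1 X22.00 Y0.00
G1 X22.00 Y18.00
G1 X0.00 Y18.00
G1 X0.00 Y0.00
; layer 7
G0 Z8.75
G0 X0.00 Y0.00
G1 X22.00 Y0.00
G1 X22.00 Y18.00
G1 X0.00 Y18.00
G1 X0.00 Y0.00
; layer 8
G0 Z10.00
G0 X0.00 Y0.00
G1 X22.00 Y0.00
G1 X22.00 Y18.00
G1 X0.00 Y18.00
G1 X0.00 Y0.00
M2 ; end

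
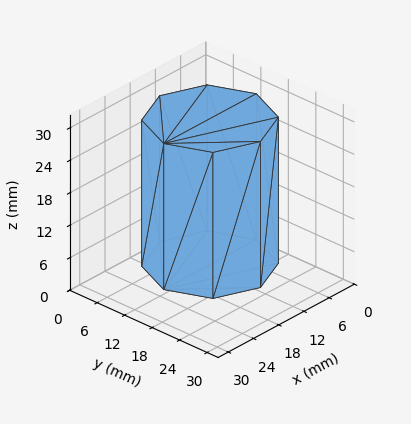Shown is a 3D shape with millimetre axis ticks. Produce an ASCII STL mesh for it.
Reading the render: the shape is a regular 8-sided prism (a cylinder approximated with 8 flat sides), circumscribed radius ≈ 11 mm, height ≈ 27 mm (dimensions read to the nearest mm from the axis ticks). For the STL, each face is triangulated and given an outward normal.

solid part
  facet normal 0.0000 0.0000 -1.0000
    outer loop
      vertex 11.000 22.000 0.000
      vertex 18.778 18.778 0.000
      vertex 22.000 11.000 0.000
    endloop
  endfacet
  facet normal 0.0000 0.0000 -1.0000
    outer loop
      vertex 3.222 18.778 0.000
      vertex 11.000 22.000 0.000
      vertex 22.000 11.000 0.000
    endloop
  endfacet
  facet normal 0.0000 0.0000 -1.0000
    outer loop
      vertex 0.000 11.000 0.000
      vertex 3.222 18.778 0.000
      vertex 22.000 11.000 0.000
    endloop
  endfacet
  facet normal 0.0000 0.0000 -1.0000
    outer loop
      vertex 3.222 3.222 0.000
      vertex 0.000 11.000 0.000
      vertex 22.000 11.000 0.000
    endloop
  endfacet
  facet normal 0.0000 0.0000 -1.0000
    outer loop
      vertex 11.000 0.000 0.000
      vertex 3.222 3.222 0.000
      vertex 22.000 11.000 0.000
    endloop
  endfacet
  facet normal 0.0000 0.0000 -1.0000
    outer loop
      vertex 18.778 3.222 0.000
      vertex 11.000 0.000 0.000
      vertex 22.000 11.000 0.000
    endloop
  endfacet
  facet normal 0.0000 0.0000 1.0000
    outer loop
      vertex 22.000 11.000 27.000
      vertex 18.778 18.778 27.000
      vertex 11.000 22.000 27.000
    endloop
  endfacet
  facet normal 0.0000 0.0000 1.0000
    outer loop
      vertex 22.000 11.000 27.000
      vertex 11.000 22.000 27.000
      vertex 3.222 18.778 27.000
    endloop
  endfacet
  facet normal 0.0000 0.0000 1.0000
    outer loop
      vertex 22.000 11.000 27.000
      vertex 3.222 18.778 27.000
      vertex 0.000 11.000 27.000
    endloop
  endfacet
  facet normal 0.0000 0.0000 1.0000
    outer loop
      vertex 22.000 11.000 27.000
      vertex 0.000 11.000 27.000
      vertex 3.222 3.222 27.000
    endloop
  endfacet
  facet normal 0.0000 0.0000 1.0000
    outer loop
      vertex 22.000 11.000 27.000
      vertex 3.222 3.222 27.000
      vertex 11.000 0.000 27.000
    endloop
  endfacet
  facet normal 0.0000 0.0000 1.0000
    outer loop
      vertex 22.000 11.000 27.000
      vertex 11.000 0.000 27.000
      vertex 18.778 3.222 27.000
    endloop
  endfacet
  facet normal 0.9239 0.3827 0.0000
    outer loop
      vertex 22.000 11.000 0.000
      vertex 18.778 18.778 0.000
      vertex 18.778 18.778 27.000
    endloop
  endfacet
  facet normal 0.9239 0.3827 0.0000
    outer loop
      vertex 22.000 11.000 0.000
      vertex 18.778 18.778 27.000
      vertex 22.000 11.000 27.000
    endloop
  endfacet
  facet normal 0.3827 0.9239 0.0000
    outer loop
      vertex 18.778 18.778 0.000
      vertex 11.000 22.000 0.000
      vertex 11.000 22.000 27.000
    endloop
  endfacet
  facet normal 0.3827 0.9239 0.0000
    outer loop
      vertex 18.778 18.778 0.000
      vertex 11.000 22.000 27.000
      vertex 18.778 18.778 27.000
    endloop
  endfacet
  facet normal -0.3827 0.9239 0.0000
    outer loop
      vertex 11.000 22.000 0.000
      vertex 3.222 18.778 0.000
      vertex 3.222 18.778 27.000
    endloop
  endfacet
  facet normal -0.3827 0.9239 0.0000
    outer loop
      vertex 11.000 22.000 0.000
      vertex 3.222 18.778 27.000
      vertex 11.000 22.000 27.000
    endloop
  endfacet
  facet normal -0.9239 0.3827 0.0000
    outer loop
      vertex 3.222 18.778 0.000
      vertex 0.000 11.000 0.000
      vertex 0.000 11.000 27.000
    endloop
  endfacet
  facet normal -0.9239 0.3827 0.0000
    outer loop
      vertex 3.222 18.778 0.000
      vertex 0.000 11.000 27.000
      vertex 3.222 18.778 27.000
    endloop
  endfacet
  facet normal -0.9239 -0.3827 0.0000
    outer loop
      vertex 0.000 11.000 0.000
      vertex 3.222 3.222 0.000
      vertex 3.222 3.222 27.000
    endloop
  endfacet
  facet normal -0.9239 -0.3827 0.0000
    outer loop
      vertex 0.000 11.000 0.000
      vertex 3.222 3.222 27.000
      vertex 0.000 11.000 27.000
    endloop
  endfacet
  facet normal -0.3827 -0.9239 0.0000
    outer loop
      vertex 3.222 3.222 0.000
      vertex 11.000 0.000 0.000
      vertex 11.000 0.000 27.000
    endloop
  endfacet
  facet normal -0.3827 -0.9239 0.0000
    outer loop
      vertex 3.222 3.222 0.000
      vertex 11.000 0.000 27.000
      vertex 3.222 3.222 27.000
    endloop
  endfacet
  facet normal 0.3827 -0.9239 0.0000
    outer loop
      vertex 11.000 0.000 0.000
      vertex 18.778 3.222 0.000
      vertex 18.778 3.222 27.000
    endloop
  endfacet
  facet normal 0.3827 -0.9239 0.0000
    outer loop
      vertex 11.000 0.000 0.000
      vertex 18.778 3.222 27.000
      vertex 11.000 0.000 27.000
    endloop
  endfacet
  facet normal 0.9239 -0.3827 0.0000
    outer loop
      vertex 18.778 3.222 0.000
      vertex 22.000 11.000 0.000
      vertex 22.000 11.000 27.000
    endloop
  endfacet
  facet normal 0.9239 -0.3827 0.0000
    outer loop
      vertex 18.778 3.222 0.000
      vertex 22.000 11.000 27.000
      vertex 18.778 3.222 27.000
    endloop
  endfacet
endsolid part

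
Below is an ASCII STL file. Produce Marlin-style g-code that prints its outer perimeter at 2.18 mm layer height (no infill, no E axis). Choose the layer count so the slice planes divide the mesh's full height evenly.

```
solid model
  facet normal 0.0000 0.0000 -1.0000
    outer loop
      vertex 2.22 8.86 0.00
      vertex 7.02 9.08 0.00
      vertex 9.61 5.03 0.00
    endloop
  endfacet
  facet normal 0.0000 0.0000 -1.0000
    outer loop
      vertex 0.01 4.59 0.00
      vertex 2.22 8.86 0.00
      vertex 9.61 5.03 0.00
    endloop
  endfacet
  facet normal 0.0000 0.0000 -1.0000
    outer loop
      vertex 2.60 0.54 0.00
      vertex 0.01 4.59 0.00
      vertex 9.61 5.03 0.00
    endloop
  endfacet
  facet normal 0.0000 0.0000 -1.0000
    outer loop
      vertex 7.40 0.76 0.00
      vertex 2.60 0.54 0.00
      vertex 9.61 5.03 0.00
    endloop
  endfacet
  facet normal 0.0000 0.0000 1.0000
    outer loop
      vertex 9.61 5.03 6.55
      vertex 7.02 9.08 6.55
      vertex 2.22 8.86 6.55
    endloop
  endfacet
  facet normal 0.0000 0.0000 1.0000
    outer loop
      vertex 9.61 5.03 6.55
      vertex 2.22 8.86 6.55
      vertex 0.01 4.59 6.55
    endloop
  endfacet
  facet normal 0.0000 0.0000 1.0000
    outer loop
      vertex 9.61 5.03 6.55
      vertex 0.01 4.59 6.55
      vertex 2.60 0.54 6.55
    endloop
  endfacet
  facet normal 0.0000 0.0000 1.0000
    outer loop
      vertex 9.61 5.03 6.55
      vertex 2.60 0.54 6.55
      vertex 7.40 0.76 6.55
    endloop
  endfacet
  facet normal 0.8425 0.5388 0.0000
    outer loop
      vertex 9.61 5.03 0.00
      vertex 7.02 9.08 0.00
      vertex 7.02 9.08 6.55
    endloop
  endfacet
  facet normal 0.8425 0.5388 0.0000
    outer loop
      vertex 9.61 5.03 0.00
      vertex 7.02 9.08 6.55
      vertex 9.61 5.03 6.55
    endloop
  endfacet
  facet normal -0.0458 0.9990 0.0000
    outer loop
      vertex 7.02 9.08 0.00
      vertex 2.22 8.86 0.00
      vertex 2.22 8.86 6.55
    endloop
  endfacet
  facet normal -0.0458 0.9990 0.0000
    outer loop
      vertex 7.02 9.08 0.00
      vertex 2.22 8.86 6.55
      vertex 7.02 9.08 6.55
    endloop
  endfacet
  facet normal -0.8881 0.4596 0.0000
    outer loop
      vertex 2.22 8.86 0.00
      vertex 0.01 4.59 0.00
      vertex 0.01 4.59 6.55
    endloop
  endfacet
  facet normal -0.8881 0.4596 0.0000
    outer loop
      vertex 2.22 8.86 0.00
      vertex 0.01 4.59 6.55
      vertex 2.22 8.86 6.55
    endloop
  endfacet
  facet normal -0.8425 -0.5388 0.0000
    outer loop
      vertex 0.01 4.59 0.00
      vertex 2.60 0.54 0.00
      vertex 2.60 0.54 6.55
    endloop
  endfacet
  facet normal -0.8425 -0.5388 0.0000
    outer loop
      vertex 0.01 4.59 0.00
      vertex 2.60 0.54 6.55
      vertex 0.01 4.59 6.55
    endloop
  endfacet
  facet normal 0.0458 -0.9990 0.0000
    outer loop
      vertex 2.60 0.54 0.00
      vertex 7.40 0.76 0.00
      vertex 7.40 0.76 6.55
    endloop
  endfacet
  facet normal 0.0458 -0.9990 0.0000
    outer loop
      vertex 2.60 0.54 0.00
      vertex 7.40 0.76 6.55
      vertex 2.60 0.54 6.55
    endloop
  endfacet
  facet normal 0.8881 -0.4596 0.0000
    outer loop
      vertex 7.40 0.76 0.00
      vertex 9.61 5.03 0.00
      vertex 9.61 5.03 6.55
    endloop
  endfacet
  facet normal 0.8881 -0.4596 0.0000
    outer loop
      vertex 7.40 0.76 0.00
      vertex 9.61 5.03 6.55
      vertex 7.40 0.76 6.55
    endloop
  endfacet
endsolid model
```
; perimeter-only toolpath
G21 ; units = mm
G90 ; absolute positioning
G28 ; home
; layer 1
G0 Z2.18
G0 X9.61 Y5.03
G1 X7.02 Y9.08
G1 X2.22 Y8.86
G1 X0.01 Y4.59
G1 X2.60 Y0.54
G1 X7.40 Y0.76
G1 X9.61 Y5.03
; layer 2
G0 Z4.37
G0 X9.61 Y5.03
G1 X7.02 Y9.08
G1 X2.22 Y8.86
G1 X0.01 Y4.59
G1 X2.60 Y0.54
G1 X7.40 Y0.76
G1 X9.61 Y5.03
; layer 3
G0 Z6.55
G0 X9.61 Y5.03
G1 X7.02 Y9.08
G1 X2.22 Y8.86
G1 X0.01 Y4.59
G1 X2.60 Y0.54
G1 X7.40 Y0.76
G1 X9.61 Y5.03
M2 ; end

The solid is a regular 6-sided prism (a cylinder approximated with 6 flat sides), circumscribed radius ≈ 4.81 mm, height ≈ 6.55 mm. Slicing at Δz = 2.18 mm — 3 equal slices spanning the solid's height, so layer i sits at z = i·h/3 — gives 3 non-empty perimeters. Each is a 6-segment closed polygon; G0 lifts to the layer z and rapids to the start vertex, then G1 traces the edges.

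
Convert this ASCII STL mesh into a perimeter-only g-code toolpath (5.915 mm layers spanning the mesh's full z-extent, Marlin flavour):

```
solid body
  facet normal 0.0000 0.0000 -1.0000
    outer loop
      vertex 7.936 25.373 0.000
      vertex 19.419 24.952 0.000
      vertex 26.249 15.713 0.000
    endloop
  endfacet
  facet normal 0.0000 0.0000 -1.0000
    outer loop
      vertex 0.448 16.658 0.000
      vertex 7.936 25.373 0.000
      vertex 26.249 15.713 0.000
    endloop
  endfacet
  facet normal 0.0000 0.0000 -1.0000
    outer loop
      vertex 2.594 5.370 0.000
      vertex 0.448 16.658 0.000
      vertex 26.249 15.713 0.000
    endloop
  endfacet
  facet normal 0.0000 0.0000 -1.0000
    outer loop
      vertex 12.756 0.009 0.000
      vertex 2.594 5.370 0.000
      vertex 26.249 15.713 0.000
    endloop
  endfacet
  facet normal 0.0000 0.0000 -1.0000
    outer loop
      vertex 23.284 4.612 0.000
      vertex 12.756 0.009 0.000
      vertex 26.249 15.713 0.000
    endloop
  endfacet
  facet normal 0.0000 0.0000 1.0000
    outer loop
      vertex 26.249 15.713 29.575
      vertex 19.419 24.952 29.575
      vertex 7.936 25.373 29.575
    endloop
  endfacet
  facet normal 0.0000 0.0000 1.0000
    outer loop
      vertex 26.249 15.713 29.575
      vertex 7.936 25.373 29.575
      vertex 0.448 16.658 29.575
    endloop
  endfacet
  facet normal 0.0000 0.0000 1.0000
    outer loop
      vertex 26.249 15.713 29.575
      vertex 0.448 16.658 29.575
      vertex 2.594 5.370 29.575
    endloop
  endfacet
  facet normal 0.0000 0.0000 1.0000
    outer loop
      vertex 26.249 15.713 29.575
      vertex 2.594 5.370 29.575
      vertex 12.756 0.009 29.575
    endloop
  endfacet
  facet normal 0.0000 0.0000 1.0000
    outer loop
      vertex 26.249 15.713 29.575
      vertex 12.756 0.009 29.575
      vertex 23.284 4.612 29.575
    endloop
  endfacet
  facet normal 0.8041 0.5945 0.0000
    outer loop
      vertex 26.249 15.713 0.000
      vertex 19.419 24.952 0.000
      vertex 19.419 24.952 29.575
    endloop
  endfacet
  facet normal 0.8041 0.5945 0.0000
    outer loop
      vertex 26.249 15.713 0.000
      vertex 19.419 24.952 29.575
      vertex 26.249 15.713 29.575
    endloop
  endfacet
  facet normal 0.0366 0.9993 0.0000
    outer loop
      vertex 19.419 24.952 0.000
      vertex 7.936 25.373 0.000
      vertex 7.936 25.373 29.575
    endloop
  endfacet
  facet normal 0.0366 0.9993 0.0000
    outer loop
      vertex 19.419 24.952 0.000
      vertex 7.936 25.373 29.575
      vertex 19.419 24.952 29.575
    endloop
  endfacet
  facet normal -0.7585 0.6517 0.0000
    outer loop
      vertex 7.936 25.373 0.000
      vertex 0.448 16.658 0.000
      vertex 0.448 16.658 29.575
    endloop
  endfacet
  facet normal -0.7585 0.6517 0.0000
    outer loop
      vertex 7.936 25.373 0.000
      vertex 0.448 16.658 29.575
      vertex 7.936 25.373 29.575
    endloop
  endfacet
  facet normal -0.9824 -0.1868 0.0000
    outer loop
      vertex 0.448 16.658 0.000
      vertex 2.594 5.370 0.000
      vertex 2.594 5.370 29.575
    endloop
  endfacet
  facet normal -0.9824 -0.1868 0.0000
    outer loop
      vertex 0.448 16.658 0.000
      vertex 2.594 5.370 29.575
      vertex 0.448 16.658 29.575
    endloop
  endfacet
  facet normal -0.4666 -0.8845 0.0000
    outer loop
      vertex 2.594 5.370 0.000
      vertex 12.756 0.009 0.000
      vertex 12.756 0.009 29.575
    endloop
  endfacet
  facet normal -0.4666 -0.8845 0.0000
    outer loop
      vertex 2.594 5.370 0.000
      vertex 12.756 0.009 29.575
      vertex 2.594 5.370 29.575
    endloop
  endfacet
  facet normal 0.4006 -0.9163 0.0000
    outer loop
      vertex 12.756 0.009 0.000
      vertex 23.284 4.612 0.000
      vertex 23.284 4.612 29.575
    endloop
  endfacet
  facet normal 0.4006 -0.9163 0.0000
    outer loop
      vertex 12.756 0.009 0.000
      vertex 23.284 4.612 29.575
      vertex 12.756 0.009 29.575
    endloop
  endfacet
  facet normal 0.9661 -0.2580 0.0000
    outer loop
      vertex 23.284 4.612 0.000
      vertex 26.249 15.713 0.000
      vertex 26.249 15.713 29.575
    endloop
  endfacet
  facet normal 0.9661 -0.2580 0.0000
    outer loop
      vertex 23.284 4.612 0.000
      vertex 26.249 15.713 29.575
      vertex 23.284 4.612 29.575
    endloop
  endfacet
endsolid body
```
; perimeter-only toolpath
G21 ; units = mm
G90 ; absolute positioning
G28 ; home
; layer 1
G0 Z5.915
G0 X26.249 Y15.713
G1 X19.419 Y24.952
G1 X7.936 Y25.373
G1 X0.448 Y16.658
G1 X2.594 Y5.370
G1 X12.756 Y0.009
G1 X23.284 Y4.612
G1 X26.249 Y15.713
; layer 2
G0 Z11.830
G0 X26.249 Y15.713
G1 X19.419 Y24.952
G1 X7.936 Y25.373
G1 X0.448 Y16.658
G1 X2.594 Y5.370
G1 X12.756 Y0.009
G1 X23.284 Y4.612
G1 X26.249 Y15.713
; layer 3
G0 Z17.745
G0 X26.249 Y15.713
G1 X19.419 Y24.952
G1 X7.936 Y25.373
G1 X0.448 Y16.658
G1 X2.594 Y5.370
G1 X12.756 Y0.009
G1 X23.284 Y4.612
G1 X26.249 Y15.713
; layer 4
G0 Z23.660
G0 X26.249 Y15.713
G1 X19.419 Y24.952
G1 X7.936 Y25.373
G1 X0.448 Y16.658
G1 X2.594 Y5.370
G1 X12.756 Y0.009
G1 X23.284 Y4.612
G1 X26.249 Y15.713
; layer 5
G0 Z29.575
G0 X26.249 Y15.713
G1 X19.419 Y24.952
G1 X7.936 Y25.373
G1 X0.448 Y16.658
G1 X2.594 Y5.370
G1 X12.756 Y0.009
G1 X23.284 Y4.612
G1 X26.249 Y15.713
M2 ; end

The solid is a regular 7-sided prism (a cylinder approximated with 7 flat sides), circumscribed radius ≈ 13.2 mm, height ≈ 29.6 mm. Slicing at Δz = 5.915 mm — 5 equal slices spanning the solid's height, so layer i sits at z = i·h/5 — gives 5 non-empty perimeters. Each is a 7-segment closed polygon; G0 lifts to the layer z and rapids to the start vertex, then G1 traces the edges.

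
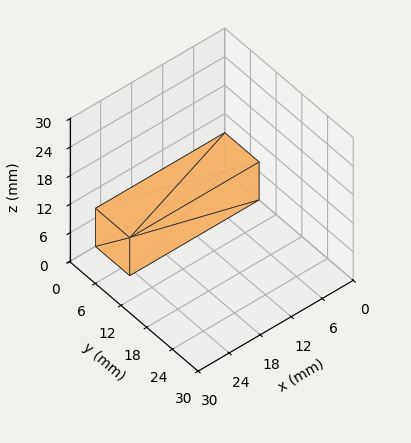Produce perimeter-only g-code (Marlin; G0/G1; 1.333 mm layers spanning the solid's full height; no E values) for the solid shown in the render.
Reading the render: the shape is a rectangular box, roughly 25 × 8 mm footprint and 8 mm tall (dimensions read to the nearest mm from the axis ticks). For the g-code, the solid's height is divided into equal slices at the stated Δz and each level perimeter traced with G1 moves after a G0 lift.

; perimeter-only toolpath
G21 ; units = mm
G90 ; absolute positioning
G28 ; home
; layer 1
G0 Z1.333
G0 X0.000 Y0.000
G1 X25.000 Y0.000
G1 X25.000 Y8.000
G1 X0.000 Y8.000
G1 X0.000 Y0.000
; layer 2
G0 Z2.667
G0 X0.000 Y0.000
G1 X25.000 Y0.000
G1 X25.000 Y8.000
G1 X0.000 Y8.000
G1 X0.000 Y0.000
; layer 3
G0 Z4.000
G0 X0.000 Y0.000
G1 X25.000 Y0.000
G1 X25.000 Y8.000
G1 X0.000 Y8.000
G1 X0.000 Y0.000
; layer 4
G0 Z5.333
G0 X0.000 Y0.000
G1 X25.000 Y0.000
G1 X25.000 Y8.000
G1 X0.000 Y8.000
G1 X0.000 Y0.000
; layer 5
G0 Z6.667
G0 X0.000 Y0.000
G1 X25.000 Y0.000
G1 X25.000 Y8.000
G1 X0.000 Y8.000
G1 X0.000 Y0.000
; layer 6
G0 Z8.000
G0 X0.000 Y0.000
G1 X25.000 Y0.000
G1 X25.000 Y8.000
G1 X0.000 Y8.000
G1 X0.000 Y0.000
M2 ; end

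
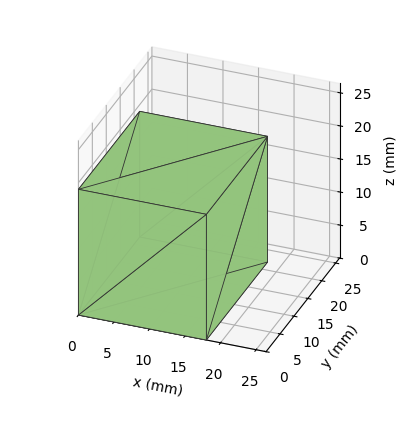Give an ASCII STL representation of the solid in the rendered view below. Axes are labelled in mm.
Reading the render: the shape is a rectangular box, roughly 18 × 22 mm footprint and 19 mm tall (dimensions read to the nearest mm from the axis ticks). For the STL, each face is triangulated and given an outward normal.

solid part
  facet normal 0.0000 0.0000 -1.0000
    outer loop
      vertex 18.000 22.000 0.000
      vertex 18.000 0.000 0.000
      vertex 0.000 0.000 0.000
    endloop
  endfacet
  facet normal 0.0000 0.0000 -1.0000
    outer loop
      vertex 0.000 22.000 0.000
      vertex 18.000 22.000 0.000
      vertex 0.000 0.000 0.000
    endloop
  endfacet
  facet normal 0.0000 0.0000 1.0000
    outer loop
      vertex 0.000 0.000 19.000
      vertex 18.000 0.000 19.000
      vertex 18.000 22.000 19.000
    endloop
  endfacet
  facet normal 0.0000 0.0000 1.0000
    outer loop
      vertex 0.000 0.000 19.000
      vertex 18.000 22.000 19.000
      vertex 0.000 22.000 19.000
    endloop
  endfacet
  facet normal 0.0000 -1.0000 0.0000
    outer loop
      vertex 0.000 0.000 0.000
      vertex 18.000 0.000 0.000
      vertex 18.000 0.000 19.000
    endloop
  endfacet
  facet normal 0.0000 -1.0000 0.0000
    outer loop
      vertex 0.000 0.000 0.000
      vertex 18.000 0.000 19.000
      vertex 0.000 0.000 19.000
    endloop
  endfacet
  facet normal 0.0000 1.0000 0.0000
    outer loop
      vertex 18.000 22.000 19.000
      vertex 18.000 22.000 0.000
      vertex 0.000 22.000 0.000
    endloop
  endfacet
  facet normal 0.0000 1.0000 0.0000
    outer loop
      vertex 0.000 22.000 19.000
      vertex 18.000 22.000 19.000
      vertex 0.000 22.000 0.000
    endloop
  endfacet
  facet normal -1.0000 0.0000 0.0000
    outer loop
      vertex 0.000 22.000 19.000
      vertex 0.000 22.000 0.000
      vertex 0.000 0.000 0.000
    endloop
  endfacet
  facet normal -1.0000 0.0000 0.0000
    outer loop
      vertex 0.000 0.000 19.000
      vertex 0.000 22.000 19.000
      vertex 0.000 0.000 0.000
    endloop
  endfacet
  facet normal 1.0000 0.0000 0.0000
    outer loop
      vertex 18.000 0.000 0.000
      vertex 18.000 22.000 0.000
      vertex 18.000 22.000 19.000
    endloop
  endfacet
  facet normal 1.0000 0.0000 0.0000
    outer loop
      vertex 18.000 0.000 0.000
      vertex 18.000 22.000 19.000
      vertex 18.000 0.000 19.000
    endloop
  endfacet
endsolid part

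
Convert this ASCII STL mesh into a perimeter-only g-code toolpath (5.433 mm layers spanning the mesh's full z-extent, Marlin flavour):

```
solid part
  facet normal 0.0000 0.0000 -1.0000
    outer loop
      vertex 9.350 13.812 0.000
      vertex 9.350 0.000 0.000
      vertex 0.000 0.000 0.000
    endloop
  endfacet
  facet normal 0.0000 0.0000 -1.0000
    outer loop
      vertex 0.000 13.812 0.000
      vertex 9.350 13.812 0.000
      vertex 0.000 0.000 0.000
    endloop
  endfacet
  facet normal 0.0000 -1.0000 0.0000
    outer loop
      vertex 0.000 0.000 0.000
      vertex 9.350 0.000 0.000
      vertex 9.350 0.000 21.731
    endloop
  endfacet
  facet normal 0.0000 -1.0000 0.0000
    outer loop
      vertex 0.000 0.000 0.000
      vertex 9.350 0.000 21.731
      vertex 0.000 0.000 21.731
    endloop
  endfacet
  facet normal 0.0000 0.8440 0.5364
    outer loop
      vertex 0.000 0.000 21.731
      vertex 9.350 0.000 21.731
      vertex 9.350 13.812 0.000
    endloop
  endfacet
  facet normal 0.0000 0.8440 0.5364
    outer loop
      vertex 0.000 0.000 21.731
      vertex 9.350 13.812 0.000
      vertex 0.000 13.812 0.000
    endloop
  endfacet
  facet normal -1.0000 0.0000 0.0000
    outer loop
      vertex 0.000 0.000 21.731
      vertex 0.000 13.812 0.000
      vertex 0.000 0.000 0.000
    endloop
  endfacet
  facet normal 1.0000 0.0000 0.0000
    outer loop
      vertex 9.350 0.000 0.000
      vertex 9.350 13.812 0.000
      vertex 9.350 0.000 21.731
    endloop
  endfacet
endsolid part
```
; perimeter-only toolpath
G21 ; units = mm
G90 ; absolute positioning
G28 ; home
; layer 1
G0 Z5.433
G0 X0.000 Y0.000
G1 X9.350 Y0.000
G1 X9.350 Y10.359
G1 X0.000 Y10.359
G1 X0.000 Y0.000
; layer 2
G0 Z10.866
G0 X0.000 Y0.000
G1 X9.350 Y0.000
G1 X9.350 Y6.906
G1 X0.000 Y6.906
G1 X0.000 Y0.000
; layer 3
G0 Z16.298
G0 X0.000 Y0.000
G1 X9.350 Y0.000
G1 X9.350 Y3.453
G1 X0.000 Y3.453
G1 X0.000 Y0.000
M2 ; end

The solid is a wedge (ramp): 9.35 × 13.8 mm base, rising to 21.7 mm along the y=0 edge and sloping linearly to z=0 at y=13.8. Slicing at Δz = 5.433 mm — 4 equal slices spanning the solid's height, so layer i sits at z = i·h/4 — gives 3 non-empty perimeters. Each is a 4-segment closed polygon; G0 lifts to the layer z and rapids to the start vertex, then G1 traces the edges. The cross-section shrinks linearly with z (the slice at the apex is degenerate and omitted).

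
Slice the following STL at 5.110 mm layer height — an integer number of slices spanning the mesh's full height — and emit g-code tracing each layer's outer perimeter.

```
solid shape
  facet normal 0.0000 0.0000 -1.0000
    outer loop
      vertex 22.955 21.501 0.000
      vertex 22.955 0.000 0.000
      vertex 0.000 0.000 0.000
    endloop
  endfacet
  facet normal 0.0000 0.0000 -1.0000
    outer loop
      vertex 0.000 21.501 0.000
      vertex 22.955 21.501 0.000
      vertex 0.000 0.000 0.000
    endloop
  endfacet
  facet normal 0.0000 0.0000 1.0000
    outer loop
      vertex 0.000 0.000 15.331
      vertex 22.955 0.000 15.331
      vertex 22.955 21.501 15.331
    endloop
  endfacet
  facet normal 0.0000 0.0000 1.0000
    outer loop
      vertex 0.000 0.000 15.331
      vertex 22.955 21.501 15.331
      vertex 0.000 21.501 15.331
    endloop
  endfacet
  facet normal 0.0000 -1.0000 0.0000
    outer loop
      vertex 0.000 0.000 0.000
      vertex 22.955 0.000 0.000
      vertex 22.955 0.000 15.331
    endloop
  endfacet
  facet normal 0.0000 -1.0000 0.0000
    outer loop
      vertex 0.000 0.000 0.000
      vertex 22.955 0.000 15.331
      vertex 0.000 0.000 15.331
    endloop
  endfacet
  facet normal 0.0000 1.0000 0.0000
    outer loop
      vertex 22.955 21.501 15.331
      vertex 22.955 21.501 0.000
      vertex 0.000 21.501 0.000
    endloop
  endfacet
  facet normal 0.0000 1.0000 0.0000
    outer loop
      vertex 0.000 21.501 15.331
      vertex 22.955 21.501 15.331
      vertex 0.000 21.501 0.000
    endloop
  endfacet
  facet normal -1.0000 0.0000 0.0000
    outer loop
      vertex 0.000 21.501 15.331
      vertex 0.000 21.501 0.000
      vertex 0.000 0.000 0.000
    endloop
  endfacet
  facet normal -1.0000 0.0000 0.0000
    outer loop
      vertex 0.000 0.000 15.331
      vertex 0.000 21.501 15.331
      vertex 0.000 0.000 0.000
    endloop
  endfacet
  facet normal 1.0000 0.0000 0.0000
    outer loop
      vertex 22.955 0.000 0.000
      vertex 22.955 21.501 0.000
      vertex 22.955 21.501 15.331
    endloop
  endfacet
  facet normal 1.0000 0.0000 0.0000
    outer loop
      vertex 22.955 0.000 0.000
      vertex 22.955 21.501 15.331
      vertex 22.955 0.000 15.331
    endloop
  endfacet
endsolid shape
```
; perimeter-only toolpath
G21 ; units = mm
G90 ; absolute positioning
G28 ; home
; layer 1
G0 Z5.110
G0 X0.000 Y0.000
G1 X22.955 Y0.000
G1 X22.955 Y21.501
G1 X0.000 Y21.501
G1 X0.000 Y0.000
; layer 2
G0 Z10.221
G0 X0.000 Y0.000
G1 X22.955 Y0.000
G1 X22.955 Y21.501
G1 X0.000 Y21.501
G1 X0.000 Y0.000
; layer 3
G0 Z15.331
G0 X0.000 Y0.000
G1 X22.955 Y0.000
G1 X22.955 Y21.501
G1 X0.000 Y21.501
G1 X0.000 Y0.000
M2 ; end

The solid is a rectangular box, roughly 23 × 21.5 mm footprint and 15.3 mm tall. Slicing at Δz = 5.110 mm — 3 equal slices spanning the solid's height, so layer i sits at z = i·h/3 — gives 3 non-empty perimeters. Each is a 4-segment closed polygon; G0 lifts to the layer z and rapids to the start vertex, then G1 traces the edges.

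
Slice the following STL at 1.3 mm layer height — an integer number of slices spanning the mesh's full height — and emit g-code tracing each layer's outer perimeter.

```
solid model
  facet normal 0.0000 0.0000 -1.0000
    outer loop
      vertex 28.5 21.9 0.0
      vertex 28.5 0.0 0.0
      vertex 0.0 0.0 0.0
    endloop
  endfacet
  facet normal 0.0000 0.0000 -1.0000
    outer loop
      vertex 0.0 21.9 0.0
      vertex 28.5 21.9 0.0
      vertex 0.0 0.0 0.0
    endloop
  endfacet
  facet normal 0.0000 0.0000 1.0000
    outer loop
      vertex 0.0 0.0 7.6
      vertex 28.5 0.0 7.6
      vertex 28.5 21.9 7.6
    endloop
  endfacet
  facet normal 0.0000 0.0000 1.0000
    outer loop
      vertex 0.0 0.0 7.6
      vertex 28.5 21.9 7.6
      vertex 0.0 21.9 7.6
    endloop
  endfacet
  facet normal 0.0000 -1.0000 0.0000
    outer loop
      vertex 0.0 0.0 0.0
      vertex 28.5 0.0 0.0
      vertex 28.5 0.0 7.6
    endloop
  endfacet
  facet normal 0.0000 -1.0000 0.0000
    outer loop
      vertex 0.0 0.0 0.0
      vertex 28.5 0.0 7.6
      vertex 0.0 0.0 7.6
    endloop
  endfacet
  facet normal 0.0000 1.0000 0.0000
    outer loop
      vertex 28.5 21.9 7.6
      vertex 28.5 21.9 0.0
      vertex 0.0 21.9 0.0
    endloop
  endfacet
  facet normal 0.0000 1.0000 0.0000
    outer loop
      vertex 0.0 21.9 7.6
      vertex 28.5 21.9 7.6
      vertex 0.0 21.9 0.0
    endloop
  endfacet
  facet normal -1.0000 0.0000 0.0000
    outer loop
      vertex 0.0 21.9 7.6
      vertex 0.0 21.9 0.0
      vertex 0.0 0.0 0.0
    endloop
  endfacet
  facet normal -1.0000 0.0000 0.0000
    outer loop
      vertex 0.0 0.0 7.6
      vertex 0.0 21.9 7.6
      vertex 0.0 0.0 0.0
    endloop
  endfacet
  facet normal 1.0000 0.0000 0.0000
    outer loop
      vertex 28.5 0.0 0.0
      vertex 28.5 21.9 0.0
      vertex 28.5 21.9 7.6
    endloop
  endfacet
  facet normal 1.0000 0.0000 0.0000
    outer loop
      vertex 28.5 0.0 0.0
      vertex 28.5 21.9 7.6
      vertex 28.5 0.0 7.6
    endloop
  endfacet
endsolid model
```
; perimeter-only toolpath
G21 ; units = mm
G90 ; absolute positioning
G28 ; home
; layer 1
G0 Z1.3
G0 X0.0 Y0.0
G1 X28.5 Y0.0
G1 X28.5 Y21.9
G1 X0.0 Y21.9
G1 X0.0 Y0.0
; layer 2
G0 Z2.5
G0 X0.0 Y0.0
G1 X28.5 Y0.0
G1 X28.5 Y21.9
G1 X0.0 Y21.9
G1 X0.0 Y0.0
; layer 3
G0 Z3.8
G0 X0.0 Y0.0
G1 X28.5 Y0.0
G1 X28.5 Y21.9
G1 X0.0 Y21.9
G1 X0.0 Y0.0
; layer 4
G0 Z5.1
G0 X0.0 Y0.0
G1 X28.5 Y0.0
G1 X28.5 Y21.9
G1 X0.0 Y21.9
G1 X0.0 Y0.0
; layer 5
G0 Z6.3
G0 X0.0 Y0.0
G1 X28.5 Y0.0
G1 X28.5 Y21.9
G1 X0.0 Y21.9
G1 X0.0 Y0.0
; layer 6
G0 Z7.6
G0 X0.0 Y0.0
G1 X28.5 Y0.0
G1 X28.5 Y21.9
G1 X0.0 Y21.9
G1 X0.0 Y0.0
M2 ; end

The solid is a rectangular box, roughly 28.5 × 21.9 mm footprint and 7.6 mm tall. Slicing at Δz = 1.3 mm — 6 equal slices spanning the solid's height, so layer i sits at z = i·h/6 — gives 6 non-empty perimeters. Each is a 4-segment closed polygon; G0 lifts to the layer z and rapids to the start vertex, then G1 traces the edges.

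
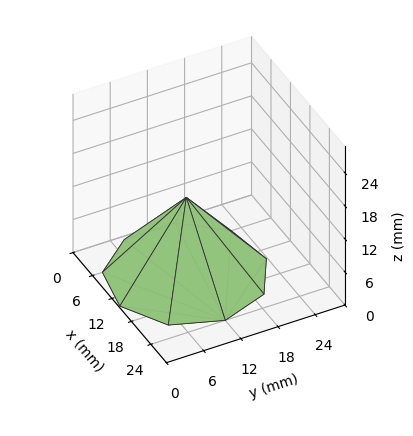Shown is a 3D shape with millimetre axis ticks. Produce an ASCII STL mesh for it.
Reading the render: the shape is a regular 9-sided pyramid, base circumscribed radius ≈ 12 mm, apex at z ≈ 14 mm (dimensions read to the nearest mm from the axis ticks). For the STL, each face is triangulated and given an outward normal.

solid part
  facet normal 0.0000 0.0000 -1.0000
    outer loop
      vertex 14.084 23.818 0.000
      vertex 21.193 19.713 0.000
      vertex 24.000 12.000 0.000
    endloop
  endfacet
  facet normal 0.0000 0.0000 -1.0000
    outer loop
      vertex 6.000 22.392 0.000
      vertex 14.084 23.818 0.000
      vertex 24.000 12.000 0.000
    endloop
  endfacet
  facet normal 0.0000 0.0000 -1.0000
    outer loop
      vertex 0.724 16.104 0.000
      vertex 6.000 22.392 0.000
      vertex 24.000 12.000 0.000
    endloop
  endfacet
  facet normal 0.0000 0.0000 -1.0000
    outer loop
      vertex 0.724 7.896 0.000
      vertex 0.724 16.104 0.000
      vertex 24.000 12.000 0.000
    endloop
  endfacet
  facet normal 0.0000 0.0000 -1.0000
    outer loop
      vertex 6.000 1.608 0.000
      vertex 0.724 7.896 0.000
      vertex 24.000 12.000 0.000
    endloop
  endfacet
  facet normal 0.0000 0.0000 -1.0000
    outer loop
      vertex 14.084 0.182 0.000
      vertex 6.000 1.608 0.000
      vertex 24.000 12.000 0.000
    endloop
  endfacet
  facet normal 0.0000 0.0000 -1.0000
    outer loop
      vertex 21.193 4.287 0.000
      vertex 14.084 0.182 0.000
      vertex 24.000 12.000 0.000
    endloop
  endfacet
  facet normal 0.7318 0.2663 0.6273
    outer loop
      vertex 24.000 12.000 0.000
      vertex 21.193 19.713 0.000
      vertex 12.000 12.000 14.000
    endloop
  endfacet
  facet normal 0.3894 0.6744 0.6273
    outer loop
      vertex 21.193 19.713 0.000
      vertex 14.084 23.818 0.000
      vertex 12.000 12.000 14.000
    endloop
  endfacet
  facet normal -0.1353 0.7670 0.6273
    outer loop
      vertex 14.084 23.818 0.000
      vertex 6.000 22.392 0.000
      vertex 12.000 12.000 14.000
    endloop
  endfacet
  facet normal -0.5966 0.5006 0.6273
    outer loop
      vertex 6.000 22.392 0.000
      vertex 0.724 16.104 0.000
      vertex 12.000 12.000 14.000
    endloop
  endfacet
  facet normal -0.7788 0.0000 0.6273
    outer loop
      vertex 0.724 16.104 0.000
      vertex 0.724 7.896 0.000
      vertex 12.000 12.000 14.000
    endloop
  endfacet
  facet normal -0.5966 -0.5006 0.6273
    outer loop
      vertex 0.724 7.896 0.000
      vertex 6.000 1.608 0.000
      vertex 12.000 12.000 14.000
    endloop
  endfacet
  facet normal -0.1353 -0.7670 0.6273
    outer loop
      vertex 6.000 1.608 0.000
      vertex 14.084 0.182 0.000
      vertex 12.000 12.000 14.000
    endloop
  endfacet
  facet normal 0.3894 -0.6744 0.6273
    outer loop
      vertex 14.084 0.182 0.000
      vertex 21.193 4.287 0.000
      vertex 12.000 12.000 14.000
    endloop
  endfacet
  facet normal 0.7318 -0.2663 0.6273
    outer loop
      vertex 21.193 4.287 0.000
      vertex 24.000 12.000 0.000
      vertex 12.000 12.000 14.000
    endloop
  endfacet
endsolid part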